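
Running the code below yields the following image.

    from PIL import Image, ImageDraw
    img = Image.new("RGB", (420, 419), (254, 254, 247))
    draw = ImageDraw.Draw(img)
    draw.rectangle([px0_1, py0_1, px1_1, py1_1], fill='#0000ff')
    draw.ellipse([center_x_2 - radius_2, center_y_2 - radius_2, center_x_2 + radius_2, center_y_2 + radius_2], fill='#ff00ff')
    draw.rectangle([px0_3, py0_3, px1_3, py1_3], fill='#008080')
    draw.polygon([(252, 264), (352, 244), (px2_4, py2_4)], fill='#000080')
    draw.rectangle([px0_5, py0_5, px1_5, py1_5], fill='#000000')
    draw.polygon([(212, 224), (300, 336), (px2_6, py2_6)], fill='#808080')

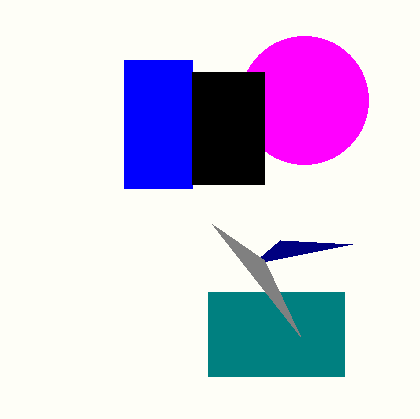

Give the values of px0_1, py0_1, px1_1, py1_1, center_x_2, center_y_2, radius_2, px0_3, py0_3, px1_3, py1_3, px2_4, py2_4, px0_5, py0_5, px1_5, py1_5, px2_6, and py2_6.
px0_1 = 124; py0_1 = 60; px1_1 = 192; py1_1 = 188; center_x_2 = 304; center_y_2 = 100; radius_2 = 64; px0_3 = 208; py0_3 = 292; px1_3 = 344; py1_3 = 376; px2_4 = 280; py2_4 = 240; px0_5 = 192; py0_5 = 72; px1_5 = 264; py1_5 = 184; px2_6 = 264; py2_6 = 260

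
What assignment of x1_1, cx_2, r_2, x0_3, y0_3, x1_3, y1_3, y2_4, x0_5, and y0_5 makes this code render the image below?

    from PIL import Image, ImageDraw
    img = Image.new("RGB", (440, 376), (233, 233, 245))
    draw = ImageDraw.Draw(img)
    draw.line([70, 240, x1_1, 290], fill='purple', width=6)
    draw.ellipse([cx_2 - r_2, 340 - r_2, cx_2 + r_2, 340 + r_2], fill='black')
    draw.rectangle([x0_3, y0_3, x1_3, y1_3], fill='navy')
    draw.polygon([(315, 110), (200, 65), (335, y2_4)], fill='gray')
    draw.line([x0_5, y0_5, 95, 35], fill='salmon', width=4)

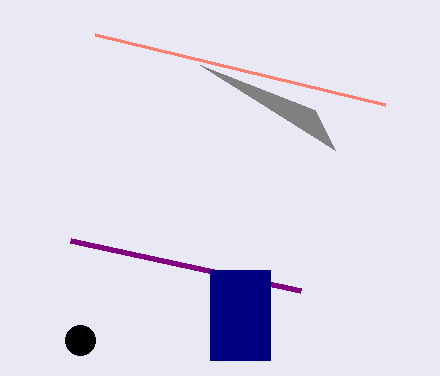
x1_1 = 300
cx_2 = 80
r_2 = 15
x0_3 = 210
y0_3 = 270
x1_3 = 270
y1_3 = 360
y2_4 = 150
x0_5 = 385
y0_5 = 105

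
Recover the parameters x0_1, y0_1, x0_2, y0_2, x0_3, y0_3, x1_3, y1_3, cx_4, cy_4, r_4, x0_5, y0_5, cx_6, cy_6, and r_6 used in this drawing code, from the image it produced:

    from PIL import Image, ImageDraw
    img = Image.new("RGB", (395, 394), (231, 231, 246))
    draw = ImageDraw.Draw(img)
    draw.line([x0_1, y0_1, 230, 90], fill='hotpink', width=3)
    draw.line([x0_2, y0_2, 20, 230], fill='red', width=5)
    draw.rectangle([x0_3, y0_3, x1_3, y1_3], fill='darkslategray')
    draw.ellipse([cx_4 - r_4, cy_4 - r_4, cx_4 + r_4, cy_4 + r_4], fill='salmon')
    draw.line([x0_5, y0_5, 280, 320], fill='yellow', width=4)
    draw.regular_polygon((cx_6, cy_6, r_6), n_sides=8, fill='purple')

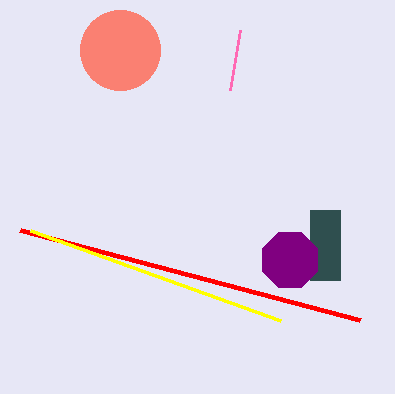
x0_1 = 240, y0_1 = 30, x0_2 = 360, y0_2 = 320, x0_3 = 310, y0_3 = 210, x1_3 = 340, y1_3 = 280, cx_4 = 120, cy_4 = 50, r_4 = 40, x0_5 = 30, y0_5 = 230, cx_6 = 290, cy_6 = 260, r_6 = 30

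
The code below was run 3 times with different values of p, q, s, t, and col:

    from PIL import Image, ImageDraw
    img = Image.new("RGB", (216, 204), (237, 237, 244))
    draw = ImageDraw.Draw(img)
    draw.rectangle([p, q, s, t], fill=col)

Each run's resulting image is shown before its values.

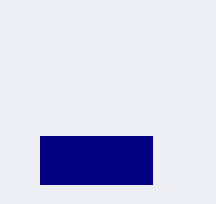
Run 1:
p = 40, q = 136, s = 152, t = 184, col = 'navy'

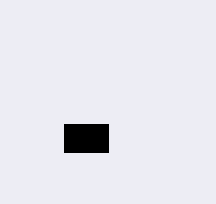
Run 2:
p = 64; q = 124; s = 108; t = 152; col = 'black'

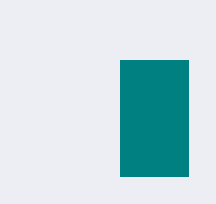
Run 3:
p = 120; q = 60; s = 188; t = 176; col = 'teal'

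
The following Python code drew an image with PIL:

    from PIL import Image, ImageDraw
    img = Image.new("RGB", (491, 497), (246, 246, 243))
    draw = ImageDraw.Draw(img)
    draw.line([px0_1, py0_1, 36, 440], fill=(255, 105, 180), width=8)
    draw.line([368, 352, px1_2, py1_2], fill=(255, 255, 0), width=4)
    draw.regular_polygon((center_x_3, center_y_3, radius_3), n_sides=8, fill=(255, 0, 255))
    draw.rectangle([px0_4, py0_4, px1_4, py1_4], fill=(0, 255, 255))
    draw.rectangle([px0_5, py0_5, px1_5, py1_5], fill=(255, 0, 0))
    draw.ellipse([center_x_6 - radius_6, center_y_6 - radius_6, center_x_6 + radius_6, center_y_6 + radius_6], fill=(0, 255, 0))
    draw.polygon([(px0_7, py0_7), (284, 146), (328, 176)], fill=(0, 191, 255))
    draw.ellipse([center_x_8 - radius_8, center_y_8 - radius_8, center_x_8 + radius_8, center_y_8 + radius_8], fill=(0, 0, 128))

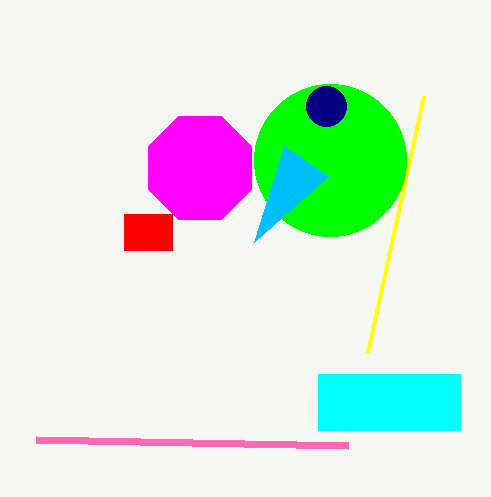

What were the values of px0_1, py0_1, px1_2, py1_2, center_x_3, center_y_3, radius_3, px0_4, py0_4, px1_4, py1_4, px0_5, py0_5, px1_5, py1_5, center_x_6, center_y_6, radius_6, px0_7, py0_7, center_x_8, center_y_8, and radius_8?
px0_1 = 348
py0_1 = 446
px1_2 = 424
py1_2 = 96
center_x_3 = 200
center_y_3 = 168
radius_3 = 56
px0_4 = 318
py0_4 = 374
px1_4 = 460
py1_4 = 430
px0_5 = 124
py0_5 = 214
px1_5 = 172
py1_5 = 250
center_x_6 = 330
center_y_6 = 160
radius_6 = 76
px0_7 = 254
py0_7 = 242
center_x_8 = 326
center_y_8 = 106
radius_8 = 20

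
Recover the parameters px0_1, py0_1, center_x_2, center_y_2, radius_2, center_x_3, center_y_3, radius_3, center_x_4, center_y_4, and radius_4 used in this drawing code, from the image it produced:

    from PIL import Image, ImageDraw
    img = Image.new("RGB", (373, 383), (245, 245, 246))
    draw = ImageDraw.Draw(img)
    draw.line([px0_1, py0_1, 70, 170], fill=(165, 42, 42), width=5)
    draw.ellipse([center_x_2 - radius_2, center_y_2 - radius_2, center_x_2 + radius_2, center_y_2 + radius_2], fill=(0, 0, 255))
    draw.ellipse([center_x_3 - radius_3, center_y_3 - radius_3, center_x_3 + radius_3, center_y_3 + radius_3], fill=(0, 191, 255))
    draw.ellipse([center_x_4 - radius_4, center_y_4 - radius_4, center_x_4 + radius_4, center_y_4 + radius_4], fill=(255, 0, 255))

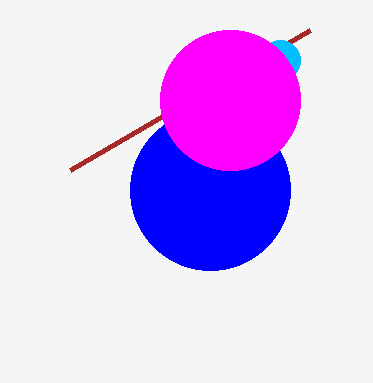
px0_1 = 310
py0_1 = 30
center_x_2 = 210
center_y_2 = 190
radius_2 = 80
center_x_3 = 280
center_y_3 = 60
radius_3 = 20
center_x_4 = 230
center_y_4 = 100
radius_4 = 70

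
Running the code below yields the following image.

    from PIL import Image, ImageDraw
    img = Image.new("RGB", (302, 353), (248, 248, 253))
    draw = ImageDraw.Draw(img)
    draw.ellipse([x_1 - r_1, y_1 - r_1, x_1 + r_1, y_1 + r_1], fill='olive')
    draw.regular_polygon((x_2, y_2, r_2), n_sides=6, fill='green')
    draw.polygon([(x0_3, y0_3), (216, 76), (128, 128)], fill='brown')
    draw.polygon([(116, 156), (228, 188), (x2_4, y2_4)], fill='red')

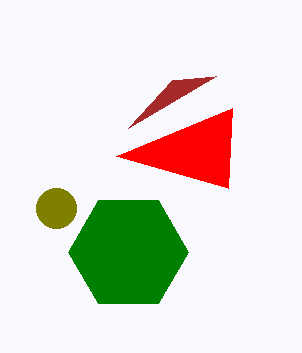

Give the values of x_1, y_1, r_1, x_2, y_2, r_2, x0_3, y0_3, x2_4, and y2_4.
x_1 = 56, y_1 = 208, r_1 = 20, x_2 = 128, y_2 = 252, r_2 = 60, x0_3 = 172, y0_3 = 80, x2_4 = 232, y2_4 = 108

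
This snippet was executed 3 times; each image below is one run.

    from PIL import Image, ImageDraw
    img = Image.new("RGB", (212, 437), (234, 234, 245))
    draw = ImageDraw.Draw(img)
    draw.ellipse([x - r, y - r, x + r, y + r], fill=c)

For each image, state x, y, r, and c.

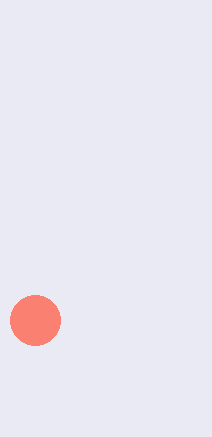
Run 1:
x = 35
y = 320
r = 25
c = 'salmon'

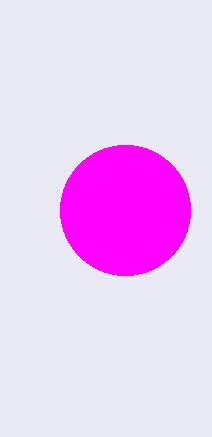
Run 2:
x = 125
y = 210
r = 65
c = 'magenta'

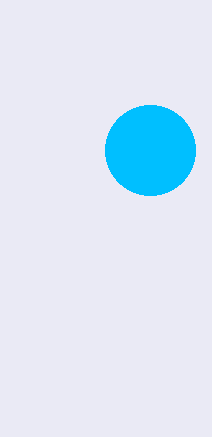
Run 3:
x = 150; y = 150; r = 45; c = 'deepskyblue'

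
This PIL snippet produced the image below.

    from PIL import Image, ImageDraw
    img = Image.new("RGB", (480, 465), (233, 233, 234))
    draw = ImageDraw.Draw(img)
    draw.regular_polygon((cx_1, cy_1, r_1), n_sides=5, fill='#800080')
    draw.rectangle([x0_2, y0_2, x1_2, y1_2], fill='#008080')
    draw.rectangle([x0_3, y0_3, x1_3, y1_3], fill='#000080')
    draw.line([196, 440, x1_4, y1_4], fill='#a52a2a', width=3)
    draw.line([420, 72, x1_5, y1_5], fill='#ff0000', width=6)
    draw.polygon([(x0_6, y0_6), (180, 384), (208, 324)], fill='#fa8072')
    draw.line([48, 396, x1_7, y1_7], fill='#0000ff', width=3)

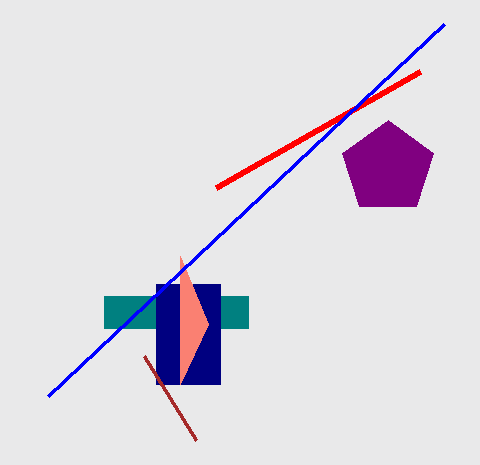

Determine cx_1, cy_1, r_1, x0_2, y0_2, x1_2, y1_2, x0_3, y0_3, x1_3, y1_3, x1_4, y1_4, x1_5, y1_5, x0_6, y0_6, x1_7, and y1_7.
cx_1 = 388; cy_1 = 168; r_1 = 48; x0_2 = 104; y0_2 = 296; x1_2 = 248; y1_2 = 328; x0_3 = 156; y0_3 = 284; x1_3 = 220; y1_3 = 384; x1_4 = 144; y1_4 = 356; x1_5 = 216; y1_5 = 188; x0_6 = 180; y0_6 = 256; x1_7 = 444; y1_7 = 24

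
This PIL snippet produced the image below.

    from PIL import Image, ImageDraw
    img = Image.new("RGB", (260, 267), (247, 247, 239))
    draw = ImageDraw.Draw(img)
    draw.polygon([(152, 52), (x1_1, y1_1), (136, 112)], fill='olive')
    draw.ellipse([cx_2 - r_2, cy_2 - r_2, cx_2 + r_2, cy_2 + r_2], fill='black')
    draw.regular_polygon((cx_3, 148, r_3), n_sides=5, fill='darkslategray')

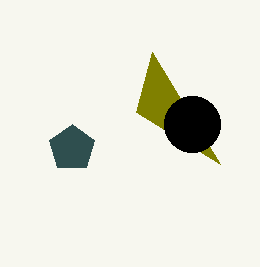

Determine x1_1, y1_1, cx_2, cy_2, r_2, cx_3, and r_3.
x1_1 = 220; y1_1 = 164; cx_2 = 192; cy_2 = 124; r_2 = 28; cx_3 = 72; r_3 = 24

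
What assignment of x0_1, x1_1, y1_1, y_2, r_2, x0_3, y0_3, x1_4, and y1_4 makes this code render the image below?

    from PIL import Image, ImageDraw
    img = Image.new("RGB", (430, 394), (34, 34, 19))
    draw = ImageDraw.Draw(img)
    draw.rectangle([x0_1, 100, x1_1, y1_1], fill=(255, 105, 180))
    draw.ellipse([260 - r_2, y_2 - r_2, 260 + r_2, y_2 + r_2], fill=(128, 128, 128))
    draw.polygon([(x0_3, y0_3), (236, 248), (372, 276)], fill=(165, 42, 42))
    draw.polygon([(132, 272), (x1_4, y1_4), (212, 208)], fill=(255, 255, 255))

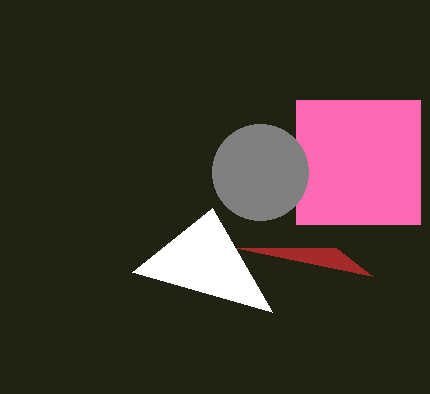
x0_1 = 296
x1_1 = 420
y1_1 = 224
y_2 = 172
r_2 = 48
x0_3 = 336
y0_3 = 248
x1_4 = 272
y1_4 = 312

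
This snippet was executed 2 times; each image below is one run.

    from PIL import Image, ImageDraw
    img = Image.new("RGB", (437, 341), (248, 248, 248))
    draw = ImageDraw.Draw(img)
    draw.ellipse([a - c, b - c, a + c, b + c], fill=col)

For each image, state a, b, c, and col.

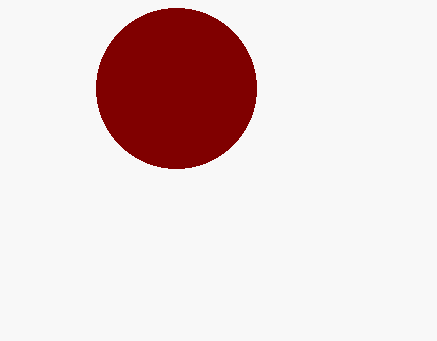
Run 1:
a = 176
b = 88
c = 80
col = 'maroon'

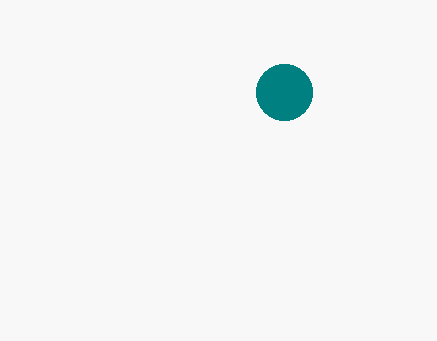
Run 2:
a = 284; b = 92; c = 28; col = 'teal'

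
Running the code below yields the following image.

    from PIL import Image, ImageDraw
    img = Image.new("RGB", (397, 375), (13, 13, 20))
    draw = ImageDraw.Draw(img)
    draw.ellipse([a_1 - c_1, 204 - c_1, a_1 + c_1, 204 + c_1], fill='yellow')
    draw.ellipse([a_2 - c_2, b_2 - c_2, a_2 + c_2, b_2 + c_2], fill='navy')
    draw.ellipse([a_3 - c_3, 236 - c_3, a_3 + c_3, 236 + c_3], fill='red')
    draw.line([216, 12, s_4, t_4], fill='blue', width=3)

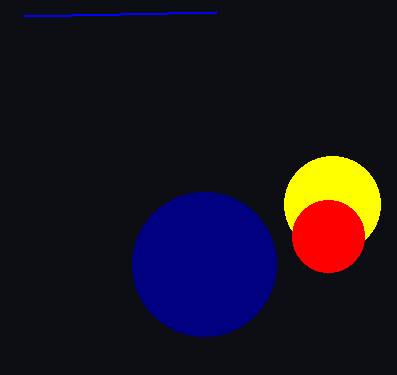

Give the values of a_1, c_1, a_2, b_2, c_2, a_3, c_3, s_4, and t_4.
a_1 = 332
c_1 = 48
a_2 = 204
b_2 = 264
c_2 = 72
a_3 = 328
c_3 = 36
s_4 = 24
t_4 = 16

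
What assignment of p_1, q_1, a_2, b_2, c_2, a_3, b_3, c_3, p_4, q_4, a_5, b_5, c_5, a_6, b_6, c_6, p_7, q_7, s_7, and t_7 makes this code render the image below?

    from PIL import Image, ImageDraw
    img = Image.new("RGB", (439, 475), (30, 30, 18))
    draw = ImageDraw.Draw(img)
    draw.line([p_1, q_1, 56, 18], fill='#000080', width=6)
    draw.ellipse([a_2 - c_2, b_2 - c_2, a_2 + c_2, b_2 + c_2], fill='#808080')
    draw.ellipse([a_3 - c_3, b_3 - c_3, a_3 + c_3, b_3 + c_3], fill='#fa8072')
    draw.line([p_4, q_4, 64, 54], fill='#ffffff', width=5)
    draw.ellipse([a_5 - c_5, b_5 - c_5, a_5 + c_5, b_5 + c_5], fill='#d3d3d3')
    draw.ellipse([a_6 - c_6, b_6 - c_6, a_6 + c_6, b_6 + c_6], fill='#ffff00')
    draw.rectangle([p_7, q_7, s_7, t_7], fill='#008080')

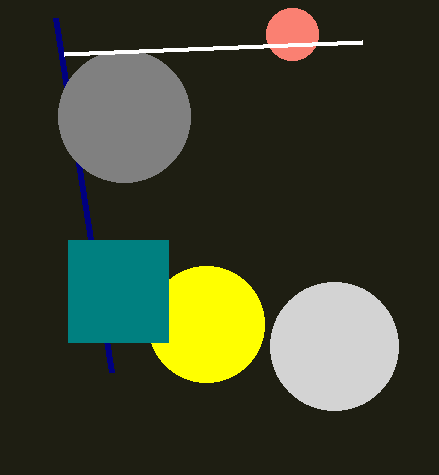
p_1 = 112, q_1 = 372, a_2 = 124, b_2 = 116, c_2 = 66, a_3 = 292, b_3 = 34, c_3 = 26, p_4 = 362, q_4 = 42, a_5 = 334, b_5 = 346, c_5 = 64, a_6 = 206, b_6 = 324, c_6 = 58, p_7 = 68, q_7 = 240, s_7 = 168, t_7 = 342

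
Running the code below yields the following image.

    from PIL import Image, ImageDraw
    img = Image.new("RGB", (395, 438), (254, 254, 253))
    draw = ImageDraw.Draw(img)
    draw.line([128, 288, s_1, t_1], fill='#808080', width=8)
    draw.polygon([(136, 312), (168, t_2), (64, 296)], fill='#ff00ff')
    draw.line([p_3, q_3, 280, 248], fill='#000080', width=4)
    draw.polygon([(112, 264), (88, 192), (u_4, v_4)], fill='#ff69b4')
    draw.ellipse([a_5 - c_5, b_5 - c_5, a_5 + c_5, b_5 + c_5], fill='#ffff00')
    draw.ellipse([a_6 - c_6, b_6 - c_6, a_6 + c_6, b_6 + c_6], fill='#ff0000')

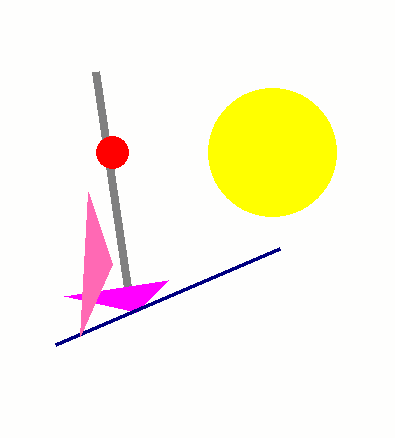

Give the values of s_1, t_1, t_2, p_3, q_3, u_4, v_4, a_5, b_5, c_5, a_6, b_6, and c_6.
s_1 = 96; t_1 = 72; t_2 = 280; p_3 = 56; q_3 = 344; u_4 = 80; v_4 = 336; a_5 = 272; b_5 = 152; c_5 = 64; a_6 = 112; b_6 = 152; c_6 = 16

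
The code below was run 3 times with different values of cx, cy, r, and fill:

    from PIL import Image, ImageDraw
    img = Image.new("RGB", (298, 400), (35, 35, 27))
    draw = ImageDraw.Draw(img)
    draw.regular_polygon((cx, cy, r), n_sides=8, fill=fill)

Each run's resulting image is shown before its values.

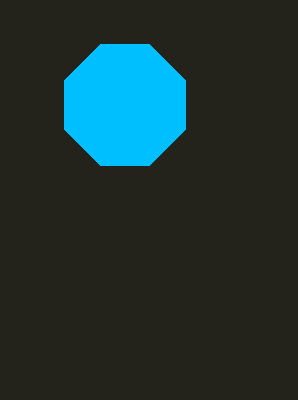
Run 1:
cx = 125
cy = 105
r = 65
fill = 'deepskyblue'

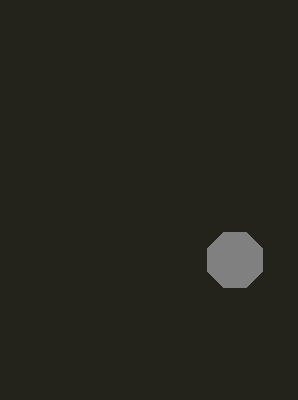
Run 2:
cx = 235, cy = 260, r = 30, fill = 'gray'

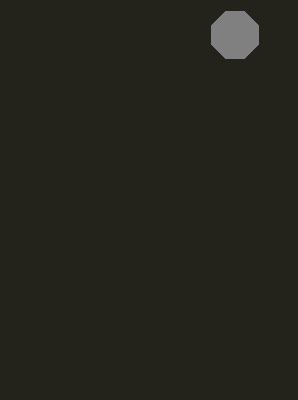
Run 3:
cx = 235; cy = 35; r = 25; fill = 'gray'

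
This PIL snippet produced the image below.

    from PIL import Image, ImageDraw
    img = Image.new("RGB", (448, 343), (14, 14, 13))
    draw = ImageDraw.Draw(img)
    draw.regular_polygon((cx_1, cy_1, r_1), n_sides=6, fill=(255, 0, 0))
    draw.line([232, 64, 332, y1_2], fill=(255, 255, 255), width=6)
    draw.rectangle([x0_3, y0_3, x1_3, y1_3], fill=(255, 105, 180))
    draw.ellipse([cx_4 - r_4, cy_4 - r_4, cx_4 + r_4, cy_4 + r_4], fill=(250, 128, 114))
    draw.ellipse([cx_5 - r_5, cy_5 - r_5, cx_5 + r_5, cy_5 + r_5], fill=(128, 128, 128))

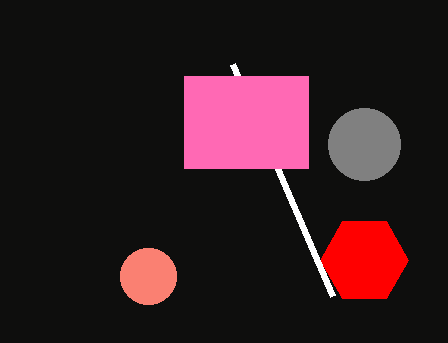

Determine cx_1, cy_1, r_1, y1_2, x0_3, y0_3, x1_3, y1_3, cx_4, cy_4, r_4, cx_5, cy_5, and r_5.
cx_1 = 364, cy_1 = 260, r_1 = 44, y1_2 = 296, x0_3 = 184, y0_3 = 76, x1_3 = 308, y1_3 = 168, cx_4 = 148, cy_4 = 276, r_4 = 28, cx_5 = 364, cy_5 = 144, r_5 = 36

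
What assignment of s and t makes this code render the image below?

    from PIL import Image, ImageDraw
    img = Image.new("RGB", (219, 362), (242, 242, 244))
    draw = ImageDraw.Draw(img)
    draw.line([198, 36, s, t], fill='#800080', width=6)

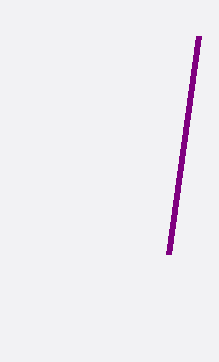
s = 168, t = 254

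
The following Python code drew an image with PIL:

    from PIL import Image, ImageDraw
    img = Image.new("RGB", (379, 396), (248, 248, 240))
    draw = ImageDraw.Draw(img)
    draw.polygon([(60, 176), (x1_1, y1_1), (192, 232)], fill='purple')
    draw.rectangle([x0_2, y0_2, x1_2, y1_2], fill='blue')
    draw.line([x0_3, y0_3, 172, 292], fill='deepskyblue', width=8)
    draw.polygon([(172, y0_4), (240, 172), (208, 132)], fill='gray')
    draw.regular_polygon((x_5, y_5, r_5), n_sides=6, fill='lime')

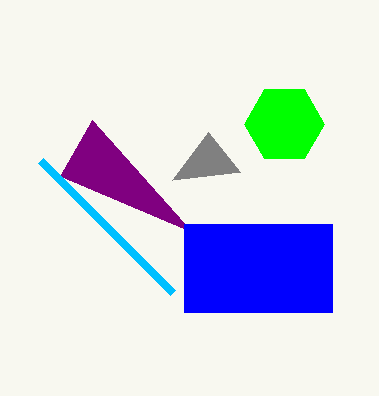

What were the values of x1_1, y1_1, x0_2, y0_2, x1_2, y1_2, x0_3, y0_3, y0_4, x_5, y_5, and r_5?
x1_1 = 92
y1_1 = 120
x0_2 = 184
y0_2 = 224
x1_2 = 332
y1_2 = 312
x0_3 = 40
y0_3 = 160
y0_4 = 180
x_5 = 284
y_5 = 124
r_5 = 40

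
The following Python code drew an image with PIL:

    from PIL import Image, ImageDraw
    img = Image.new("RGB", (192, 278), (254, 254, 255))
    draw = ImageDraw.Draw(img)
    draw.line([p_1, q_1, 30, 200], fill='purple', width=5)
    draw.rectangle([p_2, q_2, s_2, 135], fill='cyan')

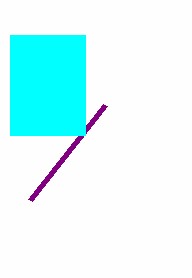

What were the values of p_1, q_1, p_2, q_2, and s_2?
p_1 = 105, q_1 = 105, p_2 = 10, q_2 = 35, s_2 = 85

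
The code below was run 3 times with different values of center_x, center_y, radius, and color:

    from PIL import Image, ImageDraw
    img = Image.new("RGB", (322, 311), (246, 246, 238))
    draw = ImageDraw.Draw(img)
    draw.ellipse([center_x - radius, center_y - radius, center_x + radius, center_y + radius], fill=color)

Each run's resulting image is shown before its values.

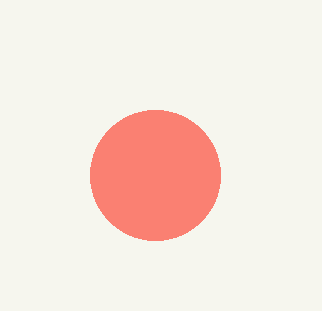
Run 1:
center_x = 155; center_y = 175; radius = 65; color = 'salmon'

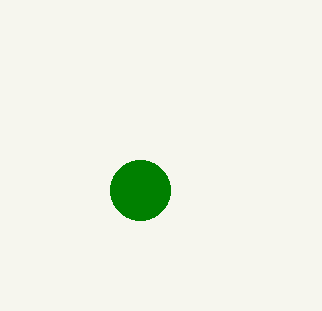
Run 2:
center_x = 140; center_y = 190; radius = 30; color = 'green'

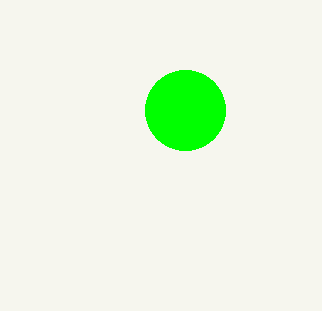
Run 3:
center_x = 185, center_y = 110, radius = 40, color = 'lime'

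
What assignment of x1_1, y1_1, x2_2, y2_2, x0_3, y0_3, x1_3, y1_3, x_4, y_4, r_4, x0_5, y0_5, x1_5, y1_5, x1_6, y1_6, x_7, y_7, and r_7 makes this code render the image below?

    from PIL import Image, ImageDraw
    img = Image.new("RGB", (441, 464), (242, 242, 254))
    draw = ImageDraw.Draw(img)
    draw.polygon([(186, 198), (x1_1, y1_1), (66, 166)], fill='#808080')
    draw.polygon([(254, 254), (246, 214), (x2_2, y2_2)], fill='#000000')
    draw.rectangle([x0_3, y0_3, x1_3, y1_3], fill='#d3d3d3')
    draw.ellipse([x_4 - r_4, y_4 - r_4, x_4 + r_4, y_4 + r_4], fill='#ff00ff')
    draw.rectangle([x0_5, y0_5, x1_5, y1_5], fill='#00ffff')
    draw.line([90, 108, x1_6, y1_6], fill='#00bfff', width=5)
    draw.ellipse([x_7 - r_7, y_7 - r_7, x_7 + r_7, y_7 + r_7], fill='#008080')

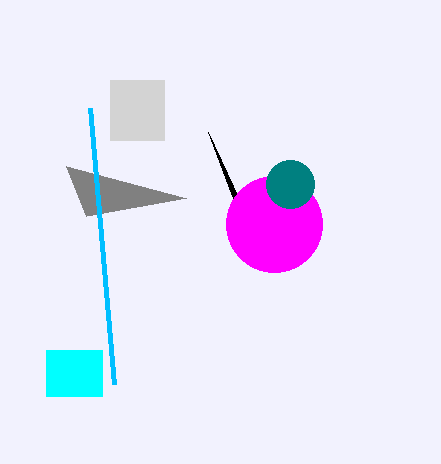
x1_1 = 86; y1_1 = 216; x2_2 = 208; y2_2 = 132; x0_3 = 110; y0_3 = 80; x1_3 = 164; y1_3 = 140; x_4 = 274; y_4 = 224; r_4 = 48; x0_5 = 46; y0_5 = 350; x1_5 = 102; y1_5 = 396; x1_6 = 114; y1_6 = 384; x_7 = 290; y_7 = 184; r_7 = 24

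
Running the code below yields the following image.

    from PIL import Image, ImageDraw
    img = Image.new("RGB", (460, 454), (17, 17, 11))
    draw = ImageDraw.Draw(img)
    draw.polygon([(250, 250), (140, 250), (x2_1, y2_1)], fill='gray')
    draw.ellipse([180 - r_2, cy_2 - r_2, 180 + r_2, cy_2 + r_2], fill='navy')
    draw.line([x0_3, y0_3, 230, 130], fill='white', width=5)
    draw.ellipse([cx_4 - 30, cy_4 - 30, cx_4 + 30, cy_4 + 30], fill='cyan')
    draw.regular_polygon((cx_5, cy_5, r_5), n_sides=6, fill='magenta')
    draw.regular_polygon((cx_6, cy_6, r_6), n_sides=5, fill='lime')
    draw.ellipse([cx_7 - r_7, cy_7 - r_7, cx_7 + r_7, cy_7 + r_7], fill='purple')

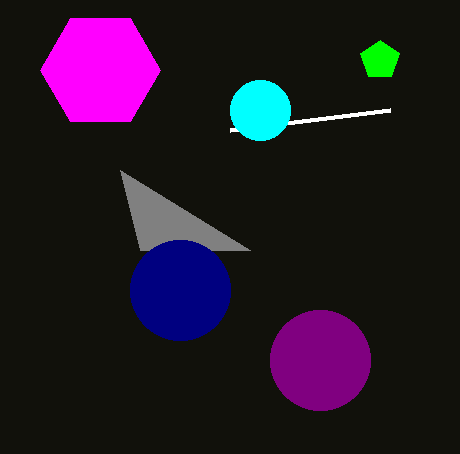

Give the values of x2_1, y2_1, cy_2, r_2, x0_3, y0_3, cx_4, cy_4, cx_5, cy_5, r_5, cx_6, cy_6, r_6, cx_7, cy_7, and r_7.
x2_1 = 120, y2_1 = 170, cy_2 = 290, r_2 = 50, x0_3 = 390, y0_3 = 110, cx_4 = 260, cy_4 = 110, cx_5 = 100, cy_5 = 70, r_5 = 60, cx_6 = 380, cy_6 = 60, r_6 = 20, cx_7 = 320, cy_7 = 360, r_7 = 50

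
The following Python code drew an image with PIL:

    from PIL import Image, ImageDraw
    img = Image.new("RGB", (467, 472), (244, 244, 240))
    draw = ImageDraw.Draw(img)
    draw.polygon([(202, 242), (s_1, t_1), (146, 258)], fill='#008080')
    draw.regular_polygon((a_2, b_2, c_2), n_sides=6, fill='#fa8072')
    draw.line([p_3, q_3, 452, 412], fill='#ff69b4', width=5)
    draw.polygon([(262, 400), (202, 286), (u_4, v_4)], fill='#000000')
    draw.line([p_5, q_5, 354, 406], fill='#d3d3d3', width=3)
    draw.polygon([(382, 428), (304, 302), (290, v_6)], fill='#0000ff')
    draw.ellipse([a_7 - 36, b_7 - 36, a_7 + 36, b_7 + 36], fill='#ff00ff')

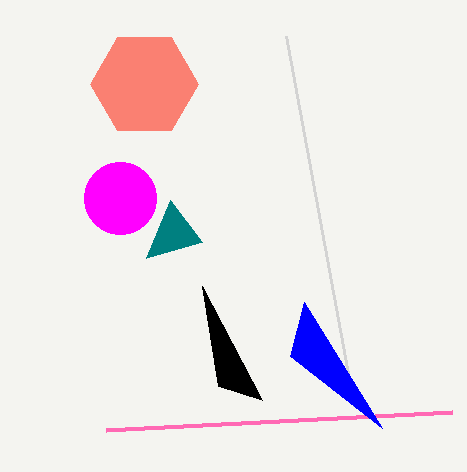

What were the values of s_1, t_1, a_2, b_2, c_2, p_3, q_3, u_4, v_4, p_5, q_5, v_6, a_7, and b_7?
s_1 = 170; t_1 = 200; a_2 = 144; b_2 = 84; c_2 = 54; p_3 = 106; q_3 = 430; u_4 = 218; v_4 = 386; p_5 = 286; q_5 = 36; v_6 = 356; a_7 = 120; b_7 = 198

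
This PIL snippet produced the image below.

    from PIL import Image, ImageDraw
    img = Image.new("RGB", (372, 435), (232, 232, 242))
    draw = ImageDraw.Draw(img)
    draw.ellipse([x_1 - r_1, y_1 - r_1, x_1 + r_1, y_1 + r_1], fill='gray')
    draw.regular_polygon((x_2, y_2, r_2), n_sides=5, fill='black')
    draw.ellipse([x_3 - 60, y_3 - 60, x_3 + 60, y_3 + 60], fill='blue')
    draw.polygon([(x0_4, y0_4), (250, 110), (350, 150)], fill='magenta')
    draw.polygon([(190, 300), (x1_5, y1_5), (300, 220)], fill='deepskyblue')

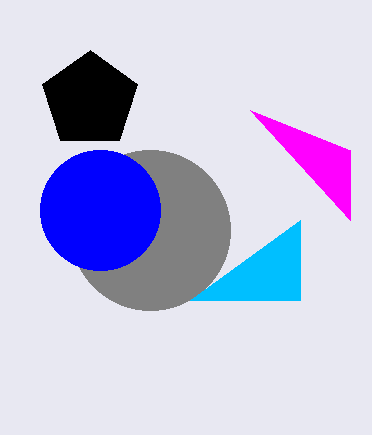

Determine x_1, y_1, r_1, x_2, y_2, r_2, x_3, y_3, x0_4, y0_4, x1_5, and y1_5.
x_1 = 150
y_1 = 230
r_1 = 80
x_2 = 90
y_2 = 100
r_2 = 50
x_3 = 100
y_3 = 210
x0_4 = 350
y0_4 = 220
x1_5 = 300
y1_5 = 300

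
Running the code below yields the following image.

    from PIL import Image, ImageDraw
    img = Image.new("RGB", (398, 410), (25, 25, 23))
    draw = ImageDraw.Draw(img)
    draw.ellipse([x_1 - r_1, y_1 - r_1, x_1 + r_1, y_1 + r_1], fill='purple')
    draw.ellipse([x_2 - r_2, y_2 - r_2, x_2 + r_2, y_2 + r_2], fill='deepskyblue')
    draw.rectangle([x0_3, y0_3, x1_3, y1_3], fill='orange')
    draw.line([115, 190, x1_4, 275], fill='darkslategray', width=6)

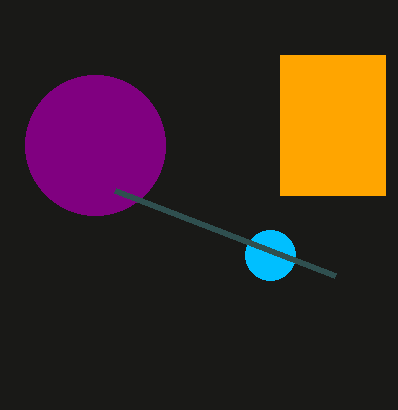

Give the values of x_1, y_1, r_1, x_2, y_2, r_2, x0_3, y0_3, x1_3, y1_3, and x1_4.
x_1 = 95, y_1 = 145, r_1 = 70, x_2 = 270, y_2 = 255, r_2 = 25, x0_3 = 280, y0_3 = 55, x1_3 = 385, y1_3 = 195, x1_4 = 335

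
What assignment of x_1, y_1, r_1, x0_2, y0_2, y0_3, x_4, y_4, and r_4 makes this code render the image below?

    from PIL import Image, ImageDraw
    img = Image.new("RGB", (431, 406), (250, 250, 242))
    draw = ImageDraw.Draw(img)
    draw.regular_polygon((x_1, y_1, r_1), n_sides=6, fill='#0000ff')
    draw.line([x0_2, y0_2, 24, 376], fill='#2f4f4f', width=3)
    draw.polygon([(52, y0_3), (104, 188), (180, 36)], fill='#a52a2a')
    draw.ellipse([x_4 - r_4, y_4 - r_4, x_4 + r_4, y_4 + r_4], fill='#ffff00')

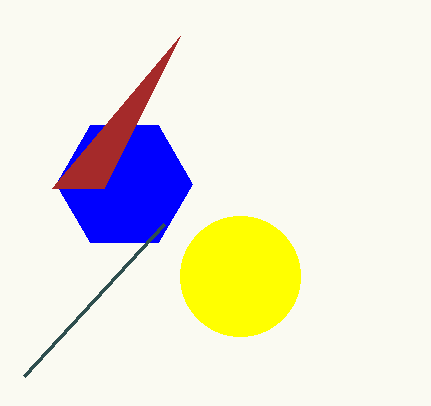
x_1 = 124, y_1 = 184, r_1 = 68, x0_2 = 164, y0_2 = 224, y0_3 = 188, x_4 = 240, y_4 = 276, r_4 = 60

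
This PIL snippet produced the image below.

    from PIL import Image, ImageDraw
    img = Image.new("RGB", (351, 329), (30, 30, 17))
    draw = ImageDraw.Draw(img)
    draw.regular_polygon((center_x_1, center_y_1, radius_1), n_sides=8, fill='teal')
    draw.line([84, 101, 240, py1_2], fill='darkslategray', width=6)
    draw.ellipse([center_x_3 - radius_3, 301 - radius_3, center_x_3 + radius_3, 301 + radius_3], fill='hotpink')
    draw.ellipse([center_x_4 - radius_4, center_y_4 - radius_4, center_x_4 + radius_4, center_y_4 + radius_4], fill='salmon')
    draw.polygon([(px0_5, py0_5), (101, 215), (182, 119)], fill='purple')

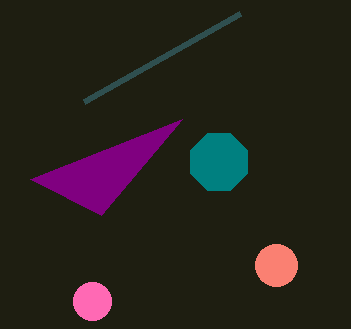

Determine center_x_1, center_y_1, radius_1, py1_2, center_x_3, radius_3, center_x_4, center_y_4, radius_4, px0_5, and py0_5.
center_x_1 = 219; center_y_1 = 162; radius_1 = 31; py1_2 = 13; center_x_3 = 92; radius_3 = 19; center_x_4 = 276; center_y_4 = 265; radius_4 = 21; px0_5 = 30; py0_5 = 179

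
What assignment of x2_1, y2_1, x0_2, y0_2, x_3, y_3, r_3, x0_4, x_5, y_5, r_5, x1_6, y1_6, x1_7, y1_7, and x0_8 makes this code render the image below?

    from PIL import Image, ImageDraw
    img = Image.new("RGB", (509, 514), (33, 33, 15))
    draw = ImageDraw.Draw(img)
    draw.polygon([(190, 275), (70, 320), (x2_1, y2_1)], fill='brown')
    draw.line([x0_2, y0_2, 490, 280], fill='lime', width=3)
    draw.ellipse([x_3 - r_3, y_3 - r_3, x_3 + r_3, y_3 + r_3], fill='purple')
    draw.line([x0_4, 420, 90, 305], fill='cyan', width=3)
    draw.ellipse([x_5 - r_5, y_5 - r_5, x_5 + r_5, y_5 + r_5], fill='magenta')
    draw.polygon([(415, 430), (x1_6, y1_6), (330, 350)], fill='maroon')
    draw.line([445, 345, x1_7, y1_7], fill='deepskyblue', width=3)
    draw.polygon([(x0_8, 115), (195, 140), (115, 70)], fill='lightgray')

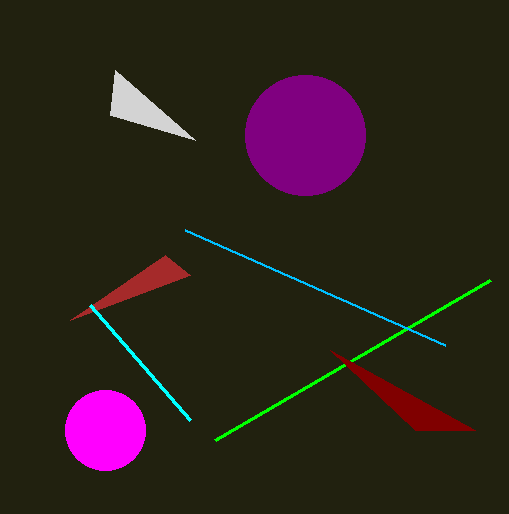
x2_1 = 165
y2_1 = 255
x0_2 = 215
y0_2 = 440
x_3 = 305
y_3 = 135
r_3 = 60
x0_4 = 190
x_5 = 105
y_5 = 430
r_5 = 40
x1_6 = 475
y1_6 = 430
x1_7 = 185
y1_7 = 230
x0_8 = 110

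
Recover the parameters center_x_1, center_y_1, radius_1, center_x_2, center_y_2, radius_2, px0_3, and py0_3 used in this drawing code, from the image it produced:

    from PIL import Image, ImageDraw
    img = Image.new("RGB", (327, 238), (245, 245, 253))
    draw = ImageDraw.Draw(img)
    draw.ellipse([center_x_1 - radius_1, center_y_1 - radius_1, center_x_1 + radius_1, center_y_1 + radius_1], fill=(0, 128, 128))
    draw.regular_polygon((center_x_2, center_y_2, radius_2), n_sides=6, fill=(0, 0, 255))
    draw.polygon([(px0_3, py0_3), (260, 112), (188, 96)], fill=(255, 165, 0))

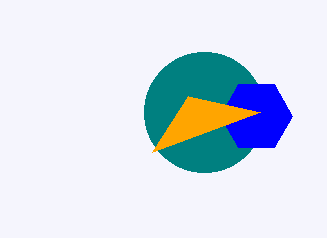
center_x_1 = 204, center_y_1 = 112, radius_1 = 60, center_x_2 = 256, center_y_2 = 116, radius_2 = 36, px0_3 = 152, py0_3 = 152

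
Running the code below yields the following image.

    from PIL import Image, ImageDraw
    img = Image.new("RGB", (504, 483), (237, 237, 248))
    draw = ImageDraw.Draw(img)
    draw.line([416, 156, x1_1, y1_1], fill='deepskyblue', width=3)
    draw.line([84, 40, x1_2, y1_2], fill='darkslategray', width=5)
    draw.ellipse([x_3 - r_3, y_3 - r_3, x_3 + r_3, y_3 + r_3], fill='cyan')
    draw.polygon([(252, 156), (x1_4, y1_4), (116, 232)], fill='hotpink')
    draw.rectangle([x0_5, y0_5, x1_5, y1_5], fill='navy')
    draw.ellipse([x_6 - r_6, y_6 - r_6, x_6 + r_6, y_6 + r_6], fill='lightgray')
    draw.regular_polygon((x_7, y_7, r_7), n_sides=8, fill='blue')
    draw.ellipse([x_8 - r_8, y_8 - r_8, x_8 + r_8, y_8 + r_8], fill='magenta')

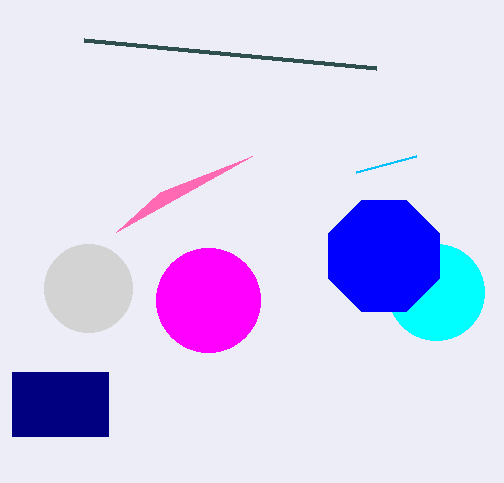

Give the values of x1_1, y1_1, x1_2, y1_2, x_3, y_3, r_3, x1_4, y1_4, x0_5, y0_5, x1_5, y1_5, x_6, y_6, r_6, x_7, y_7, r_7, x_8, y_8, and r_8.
x1_1 = 356, y1_1 = 172, x1_2 = 376, y1_2 = 68, x_3 = 436, y_3 = 292, r_3 = 48, x1_4 = 160, y1_4 = 192, x0_5 = 12, y0_5 = 372, x1_5 = 108, y1_5 = 436, x_6 = 88, y_6 = 288, r_6 = 44, x_7 = 384, y_7 = 256, r_7 = 60, x_8 = 208, y_8 = 300, r_8 = 52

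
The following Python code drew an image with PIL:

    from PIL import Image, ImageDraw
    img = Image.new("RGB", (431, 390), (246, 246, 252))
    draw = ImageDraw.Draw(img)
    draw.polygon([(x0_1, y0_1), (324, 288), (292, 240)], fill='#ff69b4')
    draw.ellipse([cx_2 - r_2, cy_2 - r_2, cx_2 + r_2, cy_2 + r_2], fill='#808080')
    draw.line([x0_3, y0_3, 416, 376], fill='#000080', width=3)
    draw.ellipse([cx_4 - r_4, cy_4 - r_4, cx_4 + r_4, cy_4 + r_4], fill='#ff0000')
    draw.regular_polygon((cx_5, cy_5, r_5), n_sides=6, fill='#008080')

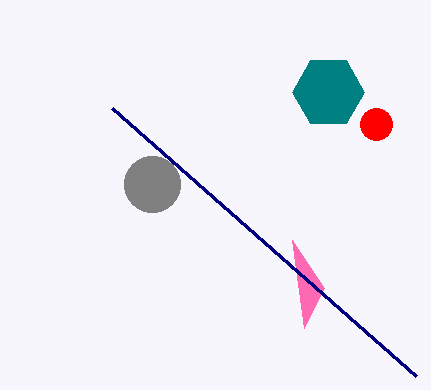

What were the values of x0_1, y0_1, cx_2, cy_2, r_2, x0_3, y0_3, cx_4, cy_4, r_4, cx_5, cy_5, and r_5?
x0_1 = 304; y0_1 = 328; cx_2 = 152; cy_2 = 184; r_2 = 28; x0_3 = 112; y0_3 = 108; cx_4 = 376; cy_4 = 124; r_4 = 16; cx_5 = 328; cy_5 = 92; r_5 = 36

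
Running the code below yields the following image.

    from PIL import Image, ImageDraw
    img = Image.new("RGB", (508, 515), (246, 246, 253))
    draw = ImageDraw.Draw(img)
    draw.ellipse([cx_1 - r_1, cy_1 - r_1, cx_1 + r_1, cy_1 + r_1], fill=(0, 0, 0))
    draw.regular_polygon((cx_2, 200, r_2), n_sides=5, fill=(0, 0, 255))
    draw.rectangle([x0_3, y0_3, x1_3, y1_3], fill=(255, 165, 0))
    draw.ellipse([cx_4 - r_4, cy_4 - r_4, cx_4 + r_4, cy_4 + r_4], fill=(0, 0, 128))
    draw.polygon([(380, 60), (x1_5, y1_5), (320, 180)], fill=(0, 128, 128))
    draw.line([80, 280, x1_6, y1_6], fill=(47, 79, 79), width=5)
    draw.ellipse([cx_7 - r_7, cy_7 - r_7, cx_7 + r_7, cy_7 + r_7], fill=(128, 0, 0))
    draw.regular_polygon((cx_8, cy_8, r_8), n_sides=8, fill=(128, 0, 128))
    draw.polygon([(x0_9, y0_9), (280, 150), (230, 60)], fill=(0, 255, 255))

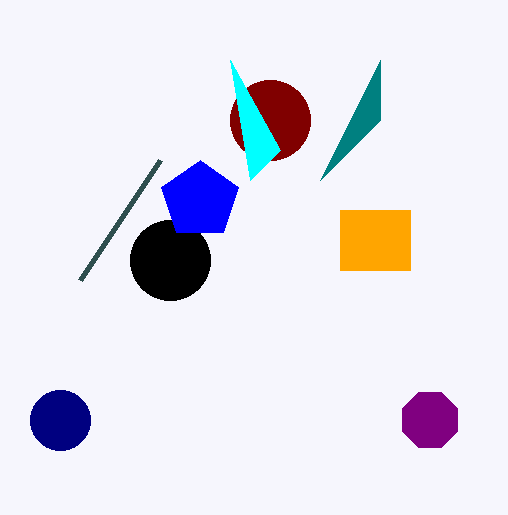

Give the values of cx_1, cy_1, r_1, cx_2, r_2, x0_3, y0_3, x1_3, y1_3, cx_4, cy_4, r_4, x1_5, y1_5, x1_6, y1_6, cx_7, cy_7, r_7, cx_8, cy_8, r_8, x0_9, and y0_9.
cx_1 = 170; cy_1 = 260; r_1 = 40; cx_2 = 200; r_2 = 40; x0_3 = 340; y0_3 = 210; x1_3 = 410; y1_3 = 270; cx_4 = 60; cy_4 = 420; r_4 = 30; x1_5 = 380; y1_5 = 120; x1_6 = 160; y1_6 = 160; cx_7 = 270; cy_7 = 120; r_7 = 40; cx_8 = 430; cy_8 = 420; r_8 = 30; x0_9 = 250; y0_9 = 180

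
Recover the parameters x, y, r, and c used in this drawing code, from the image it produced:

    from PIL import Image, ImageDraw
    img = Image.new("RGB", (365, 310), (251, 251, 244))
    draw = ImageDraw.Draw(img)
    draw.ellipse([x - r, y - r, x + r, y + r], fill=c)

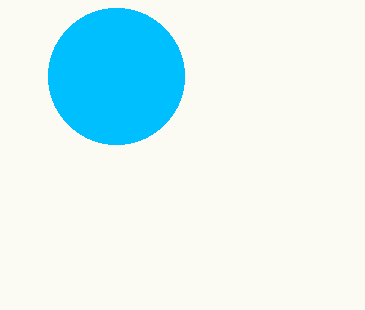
x = 116, y = 76, r = 68, c = 'deepskyblue'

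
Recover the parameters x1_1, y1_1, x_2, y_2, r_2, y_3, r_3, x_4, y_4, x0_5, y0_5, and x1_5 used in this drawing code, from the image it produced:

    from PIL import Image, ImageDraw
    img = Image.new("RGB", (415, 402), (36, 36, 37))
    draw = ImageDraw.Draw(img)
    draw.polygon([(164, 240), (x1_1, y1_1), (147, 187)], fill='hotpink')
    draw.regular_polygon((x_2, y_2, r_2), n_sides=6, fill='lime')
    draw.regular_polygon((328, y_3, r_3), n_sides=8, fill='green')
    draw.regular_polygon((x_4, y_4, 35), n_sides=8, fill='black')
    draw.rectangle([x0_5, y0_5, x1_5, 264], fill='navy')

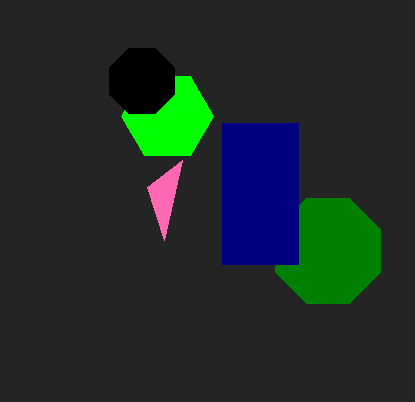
x1_1 = 182
y1_1 = 160
x_2 = 167
y_2 = 116
r_2 = 46
y_3 = 251
r_3 = 57
x_4 = 142
y_4 = 81
x0_5 = 222
y0_5 = 123
x1_5 = 298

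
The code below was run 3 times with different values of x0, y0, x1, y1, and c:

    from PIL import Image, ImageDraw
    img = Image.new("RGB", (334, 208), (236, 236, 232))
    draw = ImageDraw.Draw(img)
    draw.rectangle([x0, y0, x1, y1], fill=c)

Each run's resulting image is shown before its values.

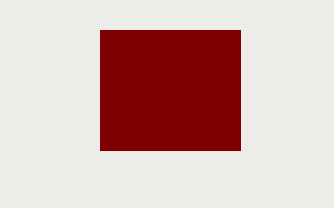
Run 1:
x0 = 100; y0 = 30; x1 = 240; y1 = 150; c = 'maroon'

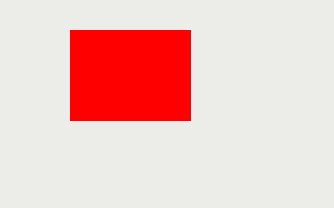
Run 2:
x0 = 70
y0 = 30
x1 = 190
y1 = 120
c = 'red'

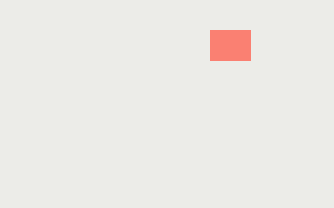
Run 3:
x0 = 210, y0 = 30, x1 = 250, y1 = 60, c = 'salmon'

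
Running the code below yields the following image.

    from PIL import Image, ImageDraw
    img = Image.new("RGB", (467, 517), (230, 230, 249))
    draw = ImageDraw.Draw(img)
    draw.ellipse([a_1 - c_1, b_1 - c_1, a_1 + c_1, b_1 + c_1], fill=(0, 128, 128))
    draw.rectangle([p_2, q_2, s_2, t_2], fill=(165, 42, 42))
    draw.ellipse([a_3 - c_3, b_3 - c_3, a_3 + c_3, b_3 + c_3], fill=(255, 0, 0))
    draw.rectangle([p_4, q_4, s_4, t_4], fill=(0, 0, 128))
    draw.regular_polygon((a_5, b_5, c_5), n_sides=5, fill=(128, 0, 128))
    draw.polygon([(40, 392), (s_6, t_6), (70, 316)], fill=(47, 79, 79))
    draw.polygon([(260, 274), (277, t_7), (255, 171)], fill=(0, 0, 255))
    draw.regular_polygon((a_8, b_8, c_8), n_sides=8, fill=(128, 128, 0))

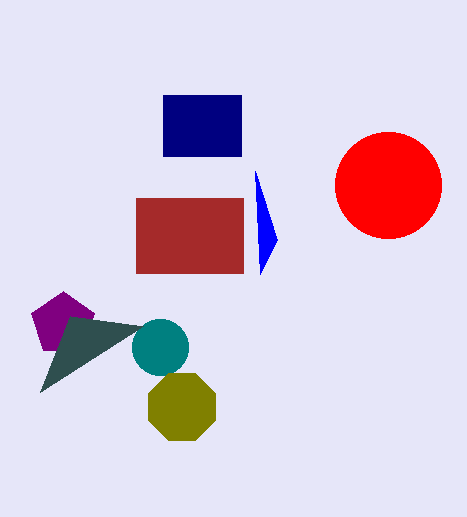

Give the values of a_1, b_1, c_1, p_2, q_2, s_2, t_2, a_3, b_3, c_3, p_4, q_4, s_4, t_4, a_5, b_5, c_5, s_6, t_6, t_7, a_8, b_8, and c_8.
a_1 = 160, b_1 = 347, c_1 = 28, p_2 = 136, q_2 = 198, s_2 = 243, t_2 = 273, a_3 = 388, b_3 = 185, c_3 = 53, p_4 = 163, q_4 = 95, s_4 = 241, t_4 = 156, a_5 = 63, b_5 = 324, c_5 = 33, s_6 = 143, t_6 = 326, t_7 = 240, a_8 = 182, b_8 = 407, c_8 = 36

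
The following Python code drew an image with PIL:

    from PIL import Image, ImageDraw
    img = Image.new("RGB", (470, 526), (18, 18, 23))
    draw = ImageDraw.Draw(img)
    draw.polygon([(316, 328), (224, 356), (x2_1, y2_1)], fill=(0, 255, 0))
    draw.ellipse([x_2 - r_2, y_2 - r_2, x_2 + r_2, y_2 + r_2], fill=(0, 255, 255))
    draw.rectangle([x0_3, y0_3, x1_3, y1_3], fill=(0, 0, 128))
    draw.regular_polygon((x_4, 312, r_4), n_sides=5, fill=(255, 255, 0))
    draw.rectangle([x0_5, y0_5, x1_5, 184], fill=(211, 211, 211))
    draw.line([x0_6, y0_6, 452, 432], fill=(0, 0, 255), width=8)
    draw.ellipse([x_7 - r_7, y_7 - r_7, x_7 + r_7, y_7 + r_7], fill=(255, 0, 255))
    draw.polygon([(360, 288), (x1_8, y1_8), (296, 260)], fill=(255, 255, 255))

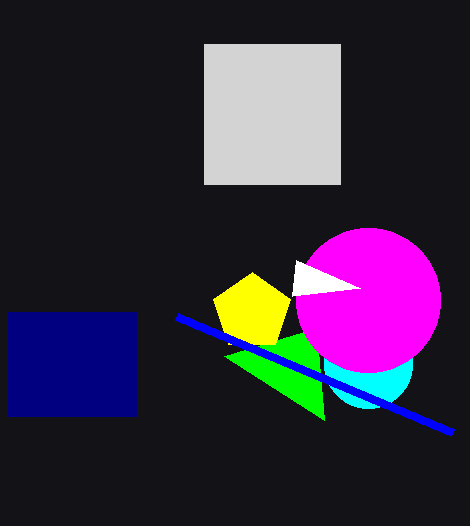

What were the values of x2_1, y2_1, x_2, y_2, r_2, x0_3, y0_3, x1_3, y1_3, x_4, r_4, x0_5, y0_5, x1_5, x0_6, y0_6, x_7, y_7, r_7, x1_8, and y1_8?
x2_1 = 324; y2_1 = 420; x_2 = 368; y_2 = 364; r_2 = 44; x0_3 = 8; y0_3 = 312; x1_3 = 136; y1_3 = 416; x_4 = 252; r_4 = 40; x0_5 = 204; y0_5 = 44; x1_5 = 340; x0_6 = 176; y0_6 = 316; x_7 = 368; y_7 = 300; r_7 = 72; x1_8 = 292; y1_8 = 296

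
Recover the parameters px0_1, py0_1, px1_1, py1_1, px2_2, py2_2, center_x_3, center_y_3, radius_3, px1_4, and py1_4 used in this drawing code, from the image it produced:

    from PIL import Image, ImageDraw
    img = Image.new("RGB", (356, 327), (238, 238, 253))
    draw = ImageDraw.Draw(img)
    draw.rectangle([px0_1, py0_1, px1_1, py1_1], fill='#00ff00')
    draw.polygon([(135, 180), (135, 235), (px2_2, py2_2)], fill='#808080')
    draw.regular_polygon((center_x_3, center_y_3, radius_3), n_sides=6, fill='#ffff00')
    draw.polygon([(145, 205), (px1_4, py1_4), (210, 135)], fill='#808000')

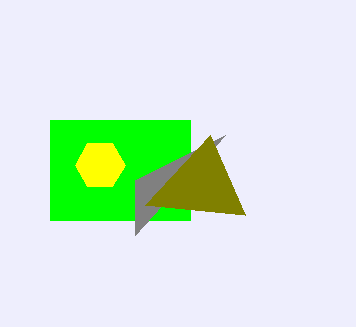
px0_1 = 50; py0_1 = 120; px1_1 = 190; py1_1 = 220; px2_2 = 225; py2_2 = 135; center_x_3 = 100; center_y_3 = 165; radius_3 = 25; px1_4 = 245; py1_4 = 215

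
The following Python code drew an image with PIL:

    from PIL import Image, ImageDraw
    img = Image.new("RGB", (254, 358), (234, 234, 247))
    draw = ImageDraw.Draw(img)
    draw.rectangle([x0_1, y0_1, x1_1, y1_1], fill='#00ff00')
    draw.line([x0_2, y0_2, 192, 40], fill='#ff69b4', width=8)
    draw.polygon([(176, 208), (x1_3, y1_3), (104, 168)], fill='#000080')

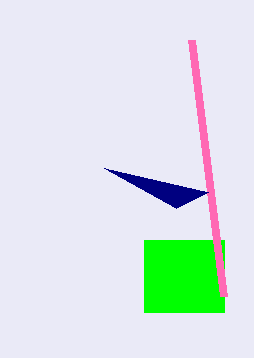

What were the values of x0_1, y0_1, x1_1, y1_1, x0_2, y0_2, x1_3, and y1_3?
x0_1 = 144
y0_1 = 240
x1_1 = 224
y1_1 = 312
x0_2 = 224
y0_2 = 296
x1_3 = 208
y1_3 = 192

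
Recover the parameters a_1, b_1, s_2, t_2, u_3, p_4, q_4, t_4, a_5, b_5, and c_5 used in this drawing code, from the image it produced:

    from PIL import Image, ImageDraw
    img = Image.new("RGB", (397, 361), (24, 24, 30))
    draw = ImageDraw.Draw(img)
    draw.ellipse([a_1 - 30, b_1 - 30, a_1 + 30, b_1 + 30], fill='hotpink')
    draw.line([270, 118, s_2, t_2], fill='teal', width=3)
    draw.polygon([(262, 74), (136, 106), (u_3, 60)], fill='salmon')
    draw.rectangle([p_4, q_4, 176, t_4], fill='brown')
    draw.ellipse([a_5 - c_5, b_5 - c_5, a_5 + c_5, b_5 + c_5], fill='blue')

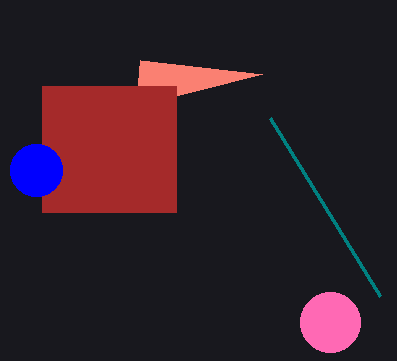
a_1 = 330; b_1 = 322; s_2 = 380; t_2 = 296; u_3 = 140; p_4 = 42; q_4 = 86; t_4 = 212; a_5 = 36; b_5 = 170; c_5 = 26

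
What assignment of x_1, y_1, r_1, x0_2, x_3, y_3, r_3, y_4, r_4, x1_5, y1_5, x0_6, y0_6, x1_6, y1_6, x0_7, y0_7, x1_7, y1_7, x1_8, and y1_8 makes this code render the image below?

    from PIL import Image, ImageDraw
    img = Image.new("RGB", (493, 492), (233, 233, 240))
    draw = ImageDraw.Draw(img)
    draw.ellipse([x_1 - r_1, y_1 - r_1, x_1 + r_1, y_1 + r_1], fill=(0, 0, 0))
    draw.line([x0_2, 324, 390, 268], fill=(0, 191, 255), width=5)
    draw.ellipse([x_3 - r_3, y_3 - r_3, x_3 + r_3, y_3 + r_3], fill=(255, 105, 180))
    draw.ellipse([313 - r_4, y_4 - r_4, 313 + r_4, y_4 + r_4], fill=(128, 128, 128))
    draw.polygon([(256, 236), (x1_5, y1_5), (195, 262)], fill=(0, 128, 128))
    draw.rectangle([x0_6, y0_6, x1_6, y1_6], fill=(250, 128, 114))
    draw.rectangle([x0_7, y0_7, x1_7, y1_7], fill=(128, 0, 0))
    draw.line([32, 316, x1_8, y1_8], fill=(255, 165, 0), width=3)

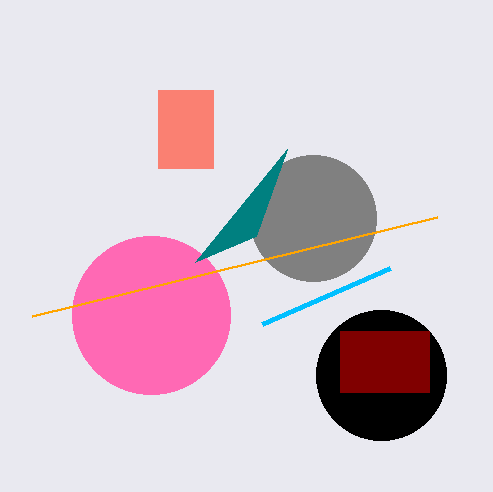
x_1 = 381, y_1 = 375, r_1 = 65, x0_2 = 262, x_3 = 151, y_3 = 315, r_3 = 79, y_4 = 218, r_4 = 63, x1_5 = 287, y1_5 = 149, x0_6 = 158, y0_6 = 90, x1_6 = 213, y1_6 = 168, x0_7 = 340, y0_7 = 331, x1_7 = 429, y1_7 = 392, x1_8 = 437, y1_8 = 217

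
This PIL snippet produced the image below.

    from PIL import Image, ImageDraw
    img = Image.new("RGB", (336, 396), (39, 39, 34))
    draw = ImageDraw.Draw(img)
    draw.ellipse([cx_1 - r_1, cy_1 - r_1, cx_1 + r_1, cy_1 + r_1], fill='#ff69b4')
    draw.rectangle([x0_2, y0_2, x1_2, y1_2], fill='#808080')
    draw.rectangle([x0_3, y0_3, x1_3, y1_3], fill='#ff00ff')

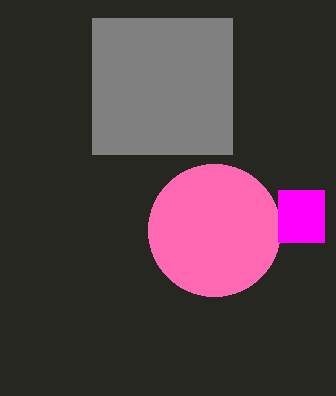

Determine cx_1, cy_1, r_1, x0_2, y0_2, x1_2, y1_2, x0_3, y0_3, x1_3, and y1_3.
cx_1 = 214
cy_1 = 230
r_1 = 66
x0_2 = 92
y0_2 = 18
x1_2 = 232
y1_2 = 154
x0_3 = 278
y0_3 = 190
x1_3 = 324
y1_3 = 242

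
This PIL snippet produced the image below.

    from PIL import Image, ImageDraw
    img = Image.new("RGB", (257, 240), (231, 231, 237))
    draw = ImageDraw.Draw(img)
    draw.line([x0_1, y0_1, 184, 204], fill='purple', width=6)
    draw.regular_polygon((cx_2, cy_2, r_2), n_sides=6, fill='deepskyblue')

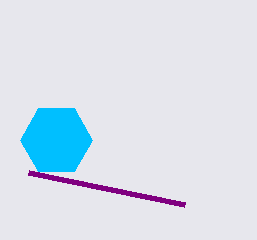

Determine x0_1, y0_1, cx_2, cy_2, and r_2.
x0_1 = 28
y0_1 = 172
cx_2 = 56
cy_2 = 140
r_2 = 36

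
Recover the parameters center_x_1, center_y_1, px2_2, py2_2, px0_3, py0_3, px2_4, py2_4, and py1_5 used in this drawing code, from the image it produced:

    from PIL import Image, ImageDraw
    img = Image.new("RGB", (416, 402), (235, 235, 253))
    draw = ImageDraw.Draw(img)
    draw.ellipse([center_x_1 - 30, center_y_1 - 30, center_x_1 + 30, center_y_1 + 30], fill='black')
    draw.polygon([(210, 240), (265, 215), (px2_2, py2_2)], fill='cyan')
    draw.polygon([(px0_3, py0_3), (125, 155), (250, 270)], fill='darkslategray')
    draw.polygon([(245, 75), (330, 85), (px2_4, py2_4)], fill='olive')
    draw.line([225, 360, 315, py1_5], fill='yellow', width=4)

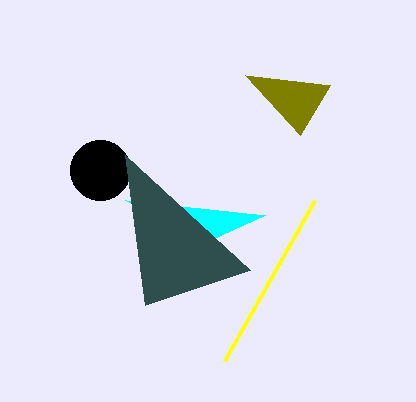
center_x_1 = 100, center_y_1 = 170, px2_2 = 125, py2_2 = 200, px0_3 = 145, py0_3 = 305, px2_4 = 300, py2_4 = 135, py1_5 = 200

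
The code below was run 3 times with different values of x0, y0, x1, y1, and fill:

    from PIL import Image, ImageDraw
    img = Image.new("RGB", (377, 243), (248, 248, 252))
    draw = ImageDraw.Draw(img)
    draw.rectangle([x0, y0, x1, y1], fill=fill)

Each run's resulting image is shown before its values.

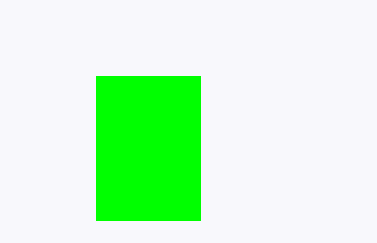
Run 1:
x0 = 96, y0 = 76, x1 = 200, y1 = 220, fill = 'lime'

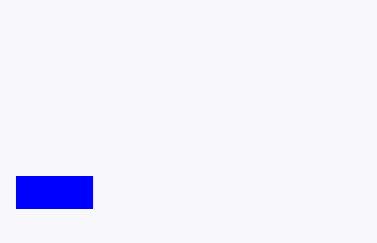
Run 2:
x0 = 16; y0 = 176; x1 = 92; y1 = 208; fill = 'blue'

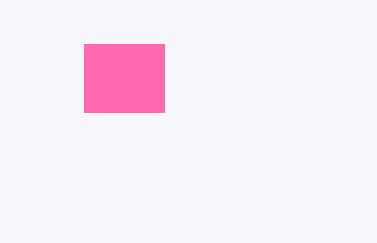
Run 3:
x0 = 84; y0 = 44; x1 = 164; y1 = 112; fill = 'hotpink'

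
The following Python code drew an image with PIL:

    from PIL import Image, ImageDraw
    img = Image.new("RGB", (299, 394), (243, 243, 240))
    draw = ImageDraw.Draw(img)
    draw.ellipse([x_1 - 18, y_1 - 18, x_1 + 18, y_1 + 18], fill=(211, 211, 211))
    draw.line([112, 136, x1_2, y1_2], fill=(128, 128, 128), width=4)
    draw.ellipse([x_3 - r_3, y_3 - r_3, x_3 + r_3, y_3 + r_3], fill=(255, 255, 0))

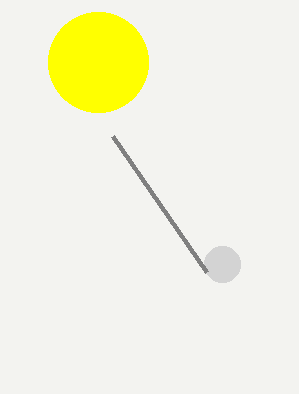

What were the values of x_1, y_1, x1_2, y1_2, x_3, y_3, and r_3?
x_1 = 222, y_1 = 264, x1_2 = 206, y1_2 = 272, x_3 = 98, y_3 = 62, r_3 = 50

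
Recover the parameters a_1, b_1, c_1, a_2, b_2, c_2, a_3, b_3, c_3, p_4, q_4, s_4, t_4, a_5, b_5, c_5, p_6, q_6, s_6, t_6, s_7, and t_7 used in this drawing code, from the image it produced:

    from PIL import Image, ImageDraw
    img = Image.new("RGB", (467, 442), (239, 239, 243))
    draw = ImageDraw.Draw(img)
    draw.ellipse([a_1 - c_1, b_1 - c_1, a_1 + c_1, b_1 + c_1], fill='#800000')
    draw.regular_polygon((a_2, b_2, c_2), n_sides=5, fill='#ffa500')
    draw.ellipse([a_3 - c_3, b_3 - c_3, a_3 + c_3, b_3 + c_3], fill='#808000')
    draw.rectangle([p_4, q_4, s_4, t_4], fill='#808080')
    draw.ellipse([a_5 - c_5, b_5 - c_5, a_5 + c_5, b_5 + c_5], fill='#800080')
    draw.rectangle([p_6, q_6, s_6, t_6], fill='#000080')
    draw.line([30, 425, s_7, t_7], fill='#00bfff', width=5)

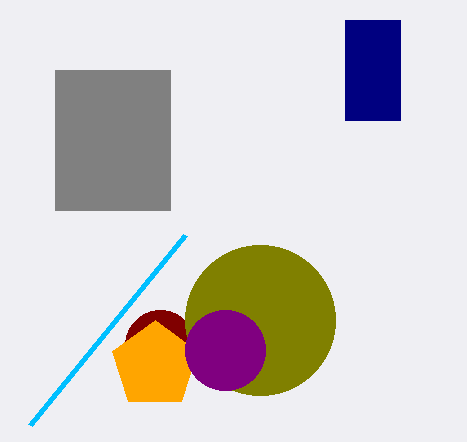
a_1 = 160, b_1 = 345, c_1 = 35, a_2 = 155, b_2 = 365, c_2 = 45, a_3 = 260, b_3 = 320, c_3 = 75, p_4 = 55, q_4 = 70, s_4 = 170, t_4 = 210, a_5 = 225, b_5 = 350, c_5 = 40, p_6 = 345, q_6 = 20, s_6 = 400, t_6 = 120, s_7 = 185, t_7 = 235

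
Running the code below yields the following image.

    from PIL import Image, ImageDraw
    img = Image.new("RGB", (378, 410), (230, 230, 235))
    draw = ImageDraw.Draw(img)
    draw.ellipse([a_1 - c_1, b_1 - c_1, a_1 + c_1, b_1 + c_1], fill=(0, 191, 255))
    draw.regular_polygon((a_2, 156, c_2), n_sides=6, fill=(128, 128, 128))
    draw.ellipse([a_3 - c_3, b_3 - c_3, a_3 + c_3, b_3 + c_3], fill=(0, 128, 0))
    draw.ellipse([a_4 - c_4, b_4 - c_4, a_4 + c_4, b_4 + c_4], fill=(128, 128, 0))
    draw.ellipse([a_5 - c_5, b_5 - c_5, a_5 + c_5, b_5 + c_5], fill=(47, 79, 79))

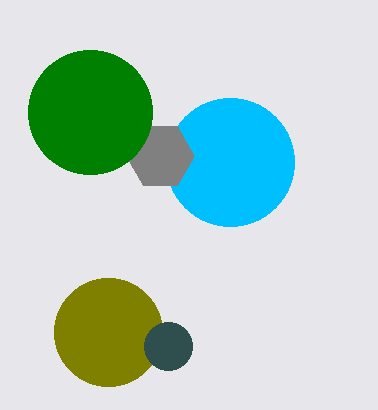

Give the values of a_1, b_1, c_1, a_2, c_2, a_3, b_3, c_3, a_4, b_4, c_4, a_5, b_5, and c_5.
a_1 = 230; b_1 = 162; c_1 = 64; a_2 = 160; c_2 = 34; a_3 = 90; b_3 = 112; c_3 = 62; a_4 = 108; b_4 = 332; c_4 = 54; a_5 = 168; b_5 = 346; c_5 = 24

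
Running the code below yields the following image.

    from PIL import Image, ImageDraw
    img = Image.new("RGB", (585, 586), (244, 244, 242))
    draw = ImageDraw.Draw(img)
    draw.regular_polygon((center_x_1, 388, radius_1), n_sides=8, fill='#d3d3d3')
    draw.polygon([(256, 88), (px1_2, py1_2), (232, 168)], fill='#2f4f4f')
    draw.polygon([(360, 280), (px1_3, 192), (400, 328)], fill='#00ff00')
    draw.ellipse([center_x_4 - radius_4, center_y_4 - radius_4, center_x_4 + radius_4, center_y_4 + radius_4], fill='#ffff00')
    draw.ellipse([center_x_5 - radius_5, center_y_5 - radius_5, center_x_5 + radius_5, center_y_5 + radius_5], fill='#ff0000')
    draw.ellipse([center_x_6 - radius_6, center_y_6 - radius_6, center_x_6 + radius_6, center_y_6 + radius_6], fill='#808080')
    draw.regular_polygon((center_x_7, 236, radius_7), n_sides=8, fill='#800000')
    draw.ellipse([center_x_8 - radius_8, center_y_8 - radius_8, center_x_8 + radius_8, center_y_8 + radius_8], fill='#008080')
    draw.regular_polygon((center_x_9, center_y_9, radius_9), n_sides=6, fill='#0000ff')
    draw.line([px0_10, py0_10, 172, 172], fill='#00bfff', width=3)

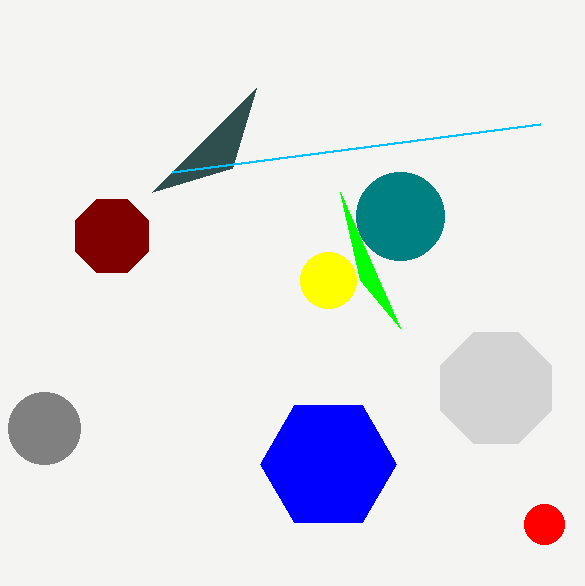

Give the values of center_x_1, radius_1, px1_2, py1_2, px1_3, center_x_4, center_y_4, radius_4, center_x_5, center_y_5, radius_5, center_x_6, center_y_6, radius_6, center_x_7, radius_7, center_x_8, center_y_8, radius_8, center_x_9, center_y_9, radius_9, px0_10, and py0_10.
center_x_1 = 496
radius_1 = 60
px1_2 = 152
py1_2 = 192
px1_3 = 340
center_x_4 = 328
center_y_4 = 280
radius_4 = 28
center_x_5 = 544
center_y_5 = 524
radius_5 = 20
center_x_6 = 44
center_y_6 = 428
radius_6 = 36
center_x_7 = 112
radius_7 = 40
center_x_8 = 400
center_y_8 = 216
radius_8 = 44
center_x_9 = 328
center_y_9 = 464
radius_9 = 68
px0_10 = 540
py0_10 = 124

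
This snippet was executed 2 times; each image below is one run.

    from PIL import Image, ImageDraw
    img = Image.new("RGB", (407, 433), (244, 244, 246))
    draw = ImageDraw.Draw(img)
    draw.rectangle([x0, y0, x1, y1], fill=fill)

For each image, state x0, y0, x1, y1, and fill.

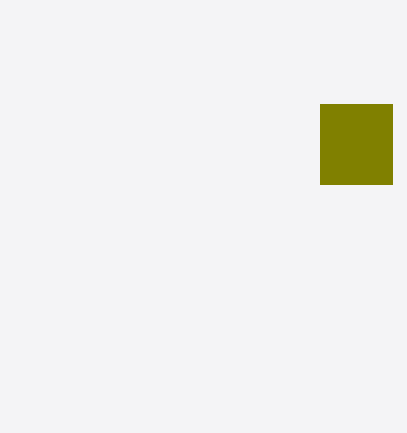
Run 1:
x0 = 320; y0 = 104; x1 = 392; y1 = 184; fill = 'olive'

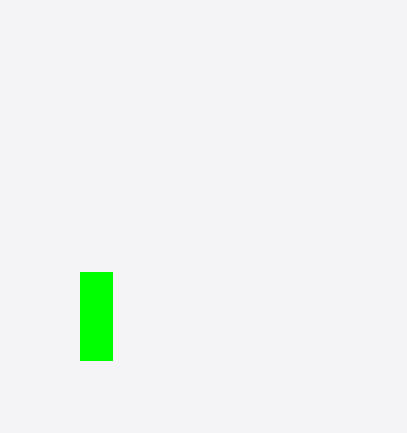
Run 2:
x0 = 80, y0 = 272, x1 = 112, y1 = 360, fill = 'lime'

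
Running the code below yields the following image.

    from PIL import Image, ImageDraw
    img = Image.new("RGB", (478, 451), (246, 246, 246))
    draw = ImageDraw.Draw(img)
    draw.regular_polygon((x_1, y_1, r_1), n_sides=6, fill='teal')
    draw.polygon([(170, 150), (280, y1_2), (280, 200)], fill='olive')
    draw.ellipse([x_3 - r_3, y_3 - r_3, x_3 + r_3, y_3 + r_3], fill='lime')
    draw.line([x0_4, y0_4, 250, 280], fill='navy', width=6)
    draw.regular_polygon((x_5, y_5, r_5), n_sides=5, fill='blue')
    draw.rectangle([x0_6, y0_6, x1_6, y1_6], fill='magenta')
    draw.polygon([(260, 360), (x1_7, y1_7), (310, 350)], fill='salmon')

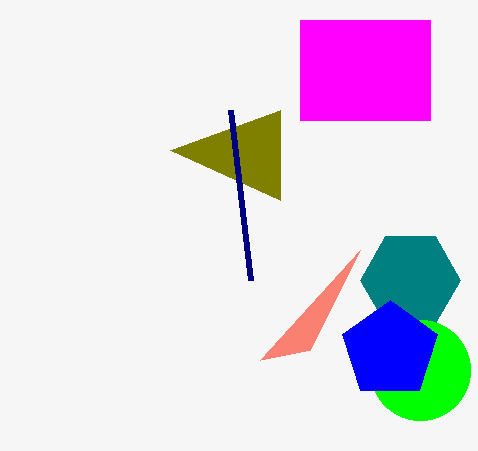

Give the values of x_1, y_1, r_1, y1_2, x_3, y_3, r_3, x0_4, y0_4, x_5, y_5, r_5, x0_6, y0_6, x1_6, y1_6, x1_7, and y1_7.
x_1 = 410, y_1 = 280, r_1 = 50, y1_2 = 110, x_3 = 420, y_3 = 370, r_3 = 50, x0_4 = 230, y0_4 = 110, x_5 = 390, y_5 = 350, r_5 = 50, x0_6 = 300, y0_6 = 20, x1_6 = 430, y1_6 = 120, x1_7 = 360, y1_7 = 250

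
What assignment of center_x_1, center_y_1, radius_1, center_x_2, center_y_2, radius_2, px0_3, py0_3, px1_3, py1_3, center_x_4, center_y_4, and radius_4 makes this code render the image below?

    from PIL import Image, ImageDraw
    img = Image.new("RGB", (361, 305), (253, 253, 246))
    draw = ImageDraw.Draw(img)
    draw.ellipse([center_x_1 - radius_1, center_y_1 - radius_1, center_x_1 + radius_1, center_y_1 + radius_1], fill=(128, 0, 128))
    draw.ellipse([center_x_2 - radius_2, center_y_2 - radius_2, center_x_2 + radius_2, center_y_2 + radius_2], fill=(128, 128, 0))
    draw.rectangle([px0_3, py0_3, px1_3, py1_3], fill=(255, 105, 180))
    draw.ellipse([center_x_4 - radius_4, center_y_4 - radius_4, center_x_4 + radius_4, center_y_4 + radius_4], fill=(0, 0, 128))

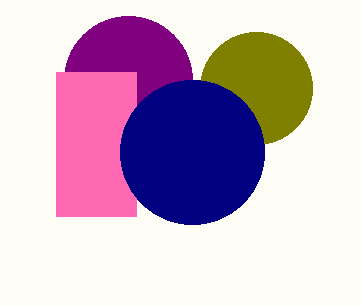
center_x_1 = 128; center_y_1 = 80; radius_1 = 64; center_x_2 = 256; center_y_2 = 88; radius_2 = 56; px0_3 = 56; py0_3 = 72; px1_3 = 136; py1_3 = 216; center_x_4 = 192; center_y_4 = 152; radius_4 = 72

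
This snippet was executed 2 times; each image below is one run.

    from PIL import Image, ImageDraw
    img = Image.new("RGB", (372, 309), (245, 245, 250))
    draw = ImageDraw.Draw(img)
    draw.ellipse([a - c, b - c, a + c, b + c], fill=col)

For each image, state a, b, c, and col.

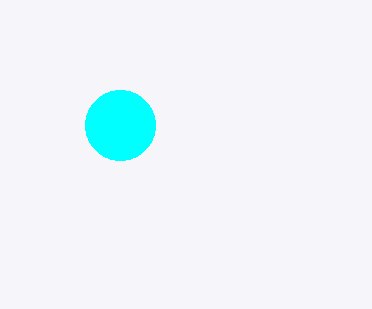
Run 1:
a = 120; b = 125; c = 35; col = 'cyan'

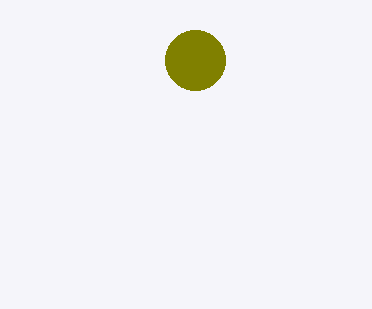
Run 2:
a = 195, b = 60, c = 30, col = 'olive'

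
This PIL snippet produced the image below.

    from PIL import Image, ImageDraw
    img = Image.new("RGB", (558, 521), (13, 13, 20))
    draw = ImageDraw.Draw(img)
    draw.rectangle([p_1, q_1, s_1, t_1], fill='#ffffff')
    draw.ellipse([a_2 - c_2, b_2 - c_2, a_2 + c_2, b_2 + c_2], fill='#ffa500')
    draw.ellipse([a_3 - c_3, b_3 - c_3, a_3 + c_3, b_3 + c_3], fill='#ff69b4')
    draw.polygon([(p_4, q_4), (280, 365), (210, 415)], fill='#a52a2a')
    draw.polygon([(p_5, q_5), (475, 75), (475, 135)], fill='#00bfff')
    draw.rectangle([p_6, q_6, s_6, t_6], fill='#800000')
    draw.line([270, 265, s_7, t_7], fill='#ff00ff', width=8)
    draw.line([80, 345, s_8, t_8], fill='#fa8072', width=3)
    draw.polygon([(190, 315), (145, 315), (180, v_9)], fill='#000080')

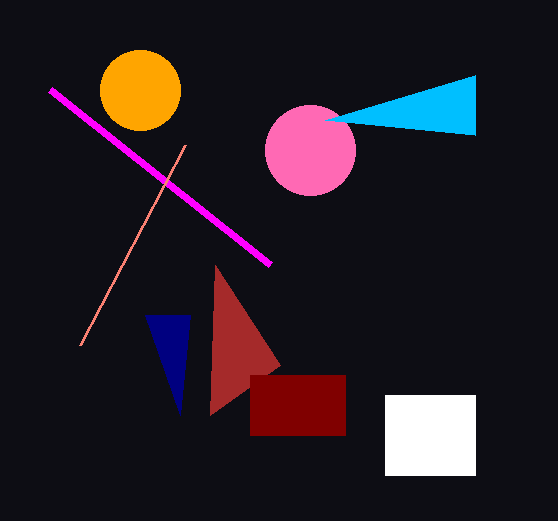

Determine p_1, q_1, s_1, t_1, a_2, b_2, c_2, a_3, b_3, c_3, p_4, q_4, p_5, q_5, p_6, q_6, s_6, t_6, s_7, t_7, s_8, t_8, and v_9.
p_1 = 385; q_1 = 395; s_1 = 475; t_1 = 475; a_2 = 140; b_2 = 90; c_2 = 40; a_3 = 310; b_3 = 150; c_3 = 45; p_4 = 215; q_4 = 265; p_5 = 325; q_5 = 120; p_6 = 250; q_6 = 375; s_6 = 345; t_6 = 435; s_7 = 50; t_7 = 90; s_8 = 185; t_8 = 145; v_9 = 415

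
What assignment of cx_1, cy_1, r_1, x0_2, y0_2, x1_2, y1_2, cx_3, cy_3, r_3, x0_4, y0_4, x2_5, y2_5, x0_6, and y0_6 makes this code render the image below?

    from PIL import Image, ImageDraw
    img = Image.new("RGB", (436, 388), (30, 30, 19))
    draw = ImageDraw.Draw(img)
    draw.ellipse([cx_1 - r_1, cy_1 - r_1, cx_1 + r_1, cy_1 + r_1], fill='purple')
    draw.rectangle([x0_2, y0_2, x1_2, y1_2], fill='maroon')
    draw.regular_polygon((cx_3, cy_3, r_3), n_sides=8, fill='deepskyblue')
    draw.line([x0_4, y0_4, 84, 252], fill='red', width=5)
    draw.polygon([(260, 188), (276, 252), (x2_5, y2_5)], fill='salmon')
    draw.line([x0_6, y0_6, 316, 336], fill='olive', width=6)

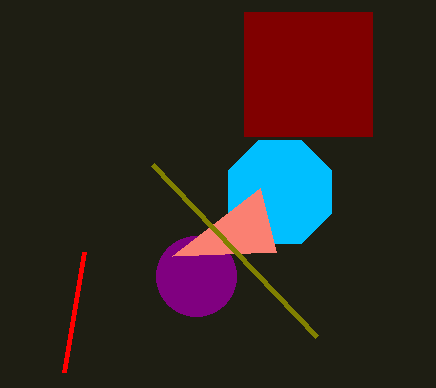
cx_1 = 196
cy_1 = 276
r_1 = 40
x0_2 = 244
y0_2 = 12
x1_2 = 372
y1_2 = 136
cx_3 = 280
cy_3 = 192
r_3 = 56
x0_4 = 64
y0_4 = 372
x2_5 = 172
y2_5 = 256
x0_6 = 152
y0_6 = 164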